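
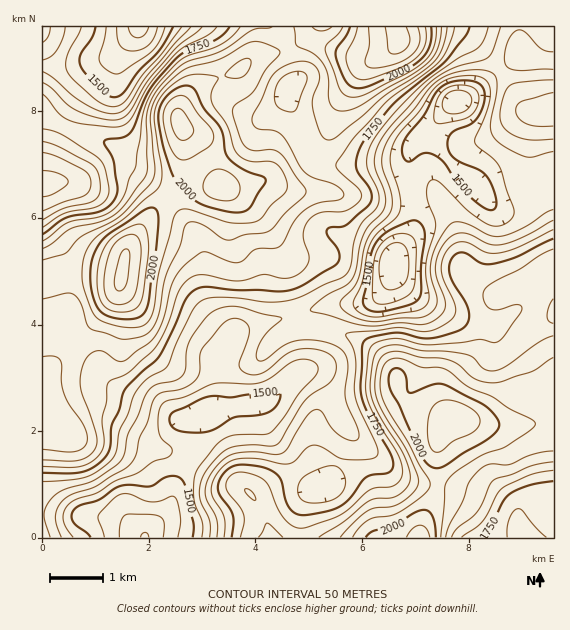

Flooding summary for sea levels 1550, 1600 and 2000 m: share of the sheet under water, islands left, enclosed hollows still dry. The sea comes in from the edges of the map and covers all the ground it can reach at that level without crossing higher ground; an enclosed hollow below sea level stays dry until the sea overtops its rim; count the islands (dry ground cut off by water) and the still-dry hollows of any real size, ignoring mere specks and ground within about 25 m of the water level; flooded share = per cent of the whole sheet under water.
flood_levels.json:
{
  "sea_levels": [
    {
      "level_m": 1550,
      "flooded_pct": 9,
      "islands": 0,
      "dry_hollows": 1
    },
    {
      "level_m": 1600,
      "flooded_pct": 24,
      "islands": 0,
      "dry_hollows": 0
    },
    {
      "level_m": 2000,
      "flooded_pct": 91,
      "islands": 3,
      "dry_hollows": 0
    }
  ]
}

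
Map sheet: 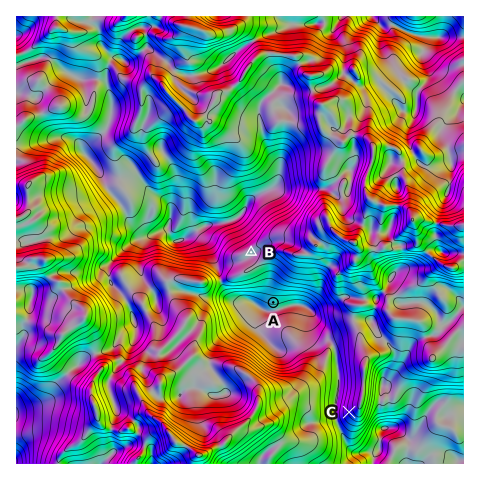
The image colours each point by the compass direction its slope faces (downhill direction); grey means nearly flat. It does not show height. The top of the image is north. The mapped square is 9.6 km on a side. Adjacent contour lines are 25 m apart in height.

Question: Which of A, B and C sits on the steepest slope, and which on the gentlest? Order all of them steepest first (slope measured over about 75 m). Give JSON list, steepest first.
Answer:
["C", "A", "B"]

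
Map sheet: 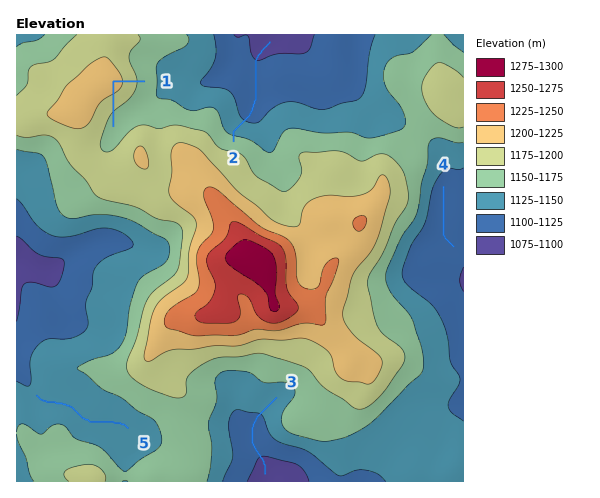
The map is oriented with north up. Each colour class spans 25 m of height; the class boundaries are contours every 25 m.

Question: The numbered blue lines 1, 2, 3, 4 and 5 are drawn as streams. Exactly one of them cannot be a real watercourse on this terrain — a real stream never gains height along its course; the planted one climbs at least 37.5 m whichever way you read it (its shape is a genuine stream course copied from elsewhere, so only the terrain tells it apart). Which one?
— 1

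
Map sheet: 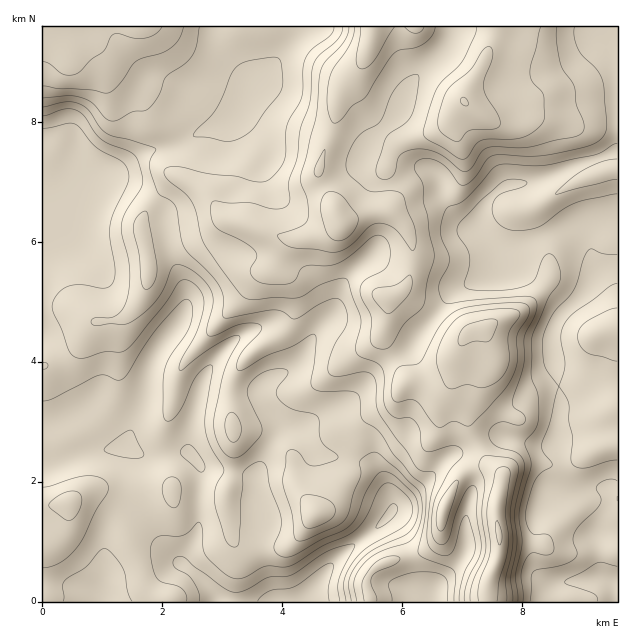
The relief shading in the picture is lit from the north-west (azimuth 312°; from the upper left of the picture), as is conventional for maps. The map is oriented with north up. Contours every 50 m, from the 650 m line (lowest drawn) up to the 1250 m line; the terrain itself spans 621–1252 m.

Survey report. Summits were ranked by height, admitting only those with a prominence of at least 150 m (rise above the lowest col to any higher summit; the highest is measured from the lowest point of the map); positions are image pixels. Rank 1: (464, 102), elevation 1252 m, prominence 631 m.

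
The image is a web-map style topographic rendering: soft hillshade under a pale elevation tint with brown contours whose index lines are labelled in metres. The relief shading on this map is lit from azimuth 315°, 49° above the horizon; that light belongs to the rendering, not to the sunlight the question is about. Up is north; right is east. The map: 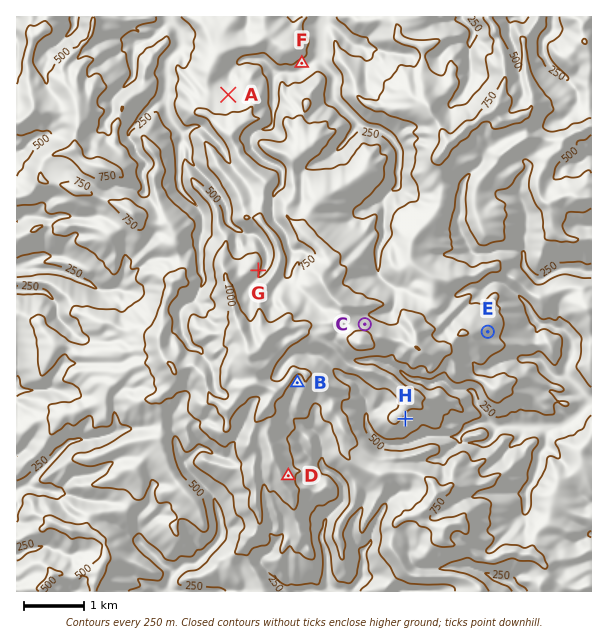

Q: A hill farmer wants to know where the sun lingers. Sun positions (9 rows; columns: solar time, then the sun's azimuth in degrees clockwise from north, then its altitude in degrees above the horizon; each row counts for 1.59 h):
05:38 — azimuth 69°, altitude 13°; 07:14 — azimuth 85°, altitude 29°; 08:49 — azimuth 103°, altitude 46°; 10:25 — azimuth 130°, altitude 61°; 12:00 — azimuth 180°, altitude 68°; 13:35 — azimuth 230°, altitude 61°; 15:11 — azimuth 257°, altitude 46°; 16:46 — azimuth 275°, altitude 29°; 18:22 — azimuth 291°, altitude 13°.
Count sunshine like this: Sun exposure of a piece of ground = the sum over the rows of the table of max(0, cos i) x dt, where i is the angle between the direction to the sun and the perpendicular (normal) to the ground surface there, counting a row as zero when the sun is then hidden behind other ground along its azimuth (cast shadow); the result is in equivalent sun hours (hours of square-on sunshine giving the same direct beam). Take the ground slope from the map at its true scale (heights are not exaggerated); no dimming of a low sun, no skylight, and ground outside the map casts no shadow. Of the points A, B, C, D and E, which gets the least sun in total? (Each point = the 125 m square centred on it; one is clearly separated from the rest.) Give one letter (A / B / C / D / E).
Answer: C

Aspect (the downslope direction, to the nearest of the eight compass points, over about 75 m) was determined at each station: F SE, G E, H SE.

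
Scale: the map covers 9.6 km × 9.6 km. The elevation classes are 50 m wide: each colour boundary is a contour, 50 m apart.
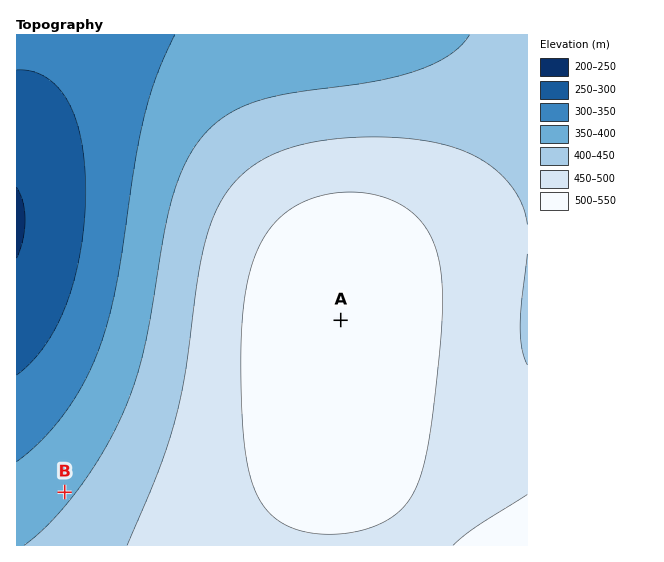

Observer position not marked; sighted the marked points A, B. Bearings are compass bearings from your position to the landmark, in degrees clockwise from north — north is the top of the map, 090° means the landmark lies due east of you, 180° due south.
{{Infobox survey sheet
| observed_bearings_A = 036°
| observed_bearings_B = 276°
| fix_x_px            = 205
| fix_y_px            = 507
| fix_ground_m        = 480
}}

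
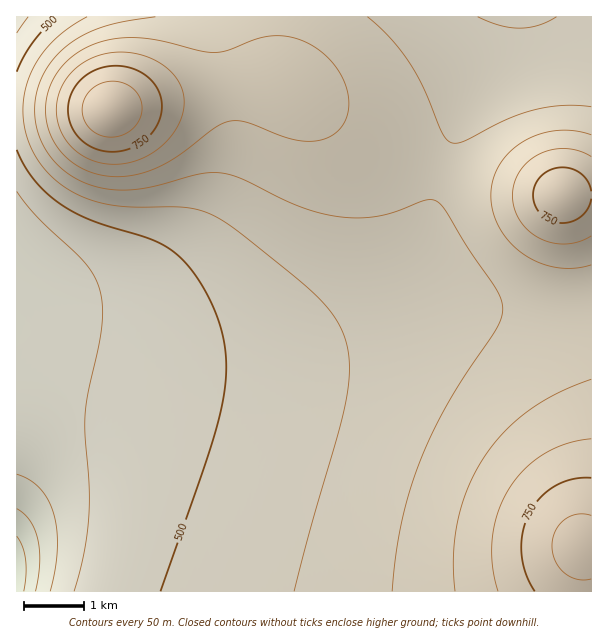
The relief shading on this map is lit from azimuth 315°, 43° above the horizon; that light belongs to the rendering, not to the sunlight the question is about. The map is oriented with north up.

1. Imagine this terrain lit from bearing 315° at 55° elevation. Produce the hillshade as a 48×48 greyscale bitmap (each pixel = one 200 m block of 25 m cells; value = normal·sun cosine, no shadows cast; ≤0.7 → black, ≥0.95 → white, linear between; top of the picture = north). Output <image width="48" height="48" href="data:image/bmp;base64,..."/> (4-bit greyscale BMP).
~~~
<image width="48" height="48" href="data:image/bmp;base64,Qk32BAAAAAAAAHYAAAAoAAAAMAAAADAAAAABAAQAAAAAAIAEAAATCwAAEwsAABAAAAAAAAAAAAAAABEREQAiIiIAMzMzAERERABVVVUAZmZmAHd3dwCIiIgAmZmZAKqqqgC7u7sAzMzMAN3d3QDu7u4A////AMzLqZiIiIiIiIiIiIiIiIiIiIiIiIh3ZszLqZiIiIiIiIiIiIiIiIiIiJmZmYiHZqu7qZiIiIiIiIiIiIiIiIiIiZmZmZmHdpqqqZiIiIiIiIiIiIiIiIiImZmZmZmYd4mqqZiIiIiIiIiIiIiIiIiImZmZqqqZiHiZmZiIiIiIiIiIiIiIiIiJmZmaqqqpmHiJmZiIiIiIiIiIiIiIiIiJmZmaqqqqmWeImYiIiIiIiIiIiIiIiIiJmZmaqqqqmWd4iIiIiIiIiIiIiIiIiIiJmZmaqqqqmWd4iIiIiIiIiIiIiIiIiIiJmZmaqqqqmWd4iIiIiIiIiIiIiIiIiIiImZmZqqqqmXd3iIiIiIiIiIiIiIiIiIiImZmZmqqqmXd3iIiIiIiIiIiIiIiIiIiIiZmZmZmZmXd4iIiIiIiIiIiIiIiIiIiIiZmZmZmZmXeIiIiIiIiIiIiIiIiIiIiIiJmZmZmZmYiIiIiIiIiIiIiIiIiIiIiIiImZmZmZmYiIiIiIiIiIiIiIiIiIiIiIiIiJmZmZmYiIiIiIiIiIiIiIiIiIiIiIiIiIiZmYiIiIiIiIiIiIiIiIiIiIiIiIiIiIiIiIiIiIiIiIiIiIiIiIiIiIiIiIiIiIiIiIiIiIiIiIiIiIiIiIiIiIiIiIiIiIiIiIiIiIiIiIiIiIiIiId3d3d4iIiIiIiIiIiIiIiIiIiIiIiId3d3d3d3d4iIiIiIiIiIiIiIiIiIiIh3d3d3d3d3d3eIiIiId3d4iIiIiIiIiId3d3d3d3d3d3d3iId3d3d4iIiIh3d3d3d3d3d3d3d3d3d3d3d3dmZoiId3d3d3d3d3d3d3d3d3d3d3d3d2ZlVYiHd3d3d3d3d3d3d3d3d3d3d3d3d2VURIh3d3d3d3d3d3d3d3d3d3d3d3d3d2VEM4d3dmZmZmZ3d3d3d3ZmZnd3d3iId2VDM4d3ZlVVVWZmd3d3dmZmZmZ3d3iIiHZUM3d2ZURERFVmZnd3ZmZmZmZnd4iJmYdlM3dmVDMzM0RWZmZmZmZmZmZnd4iZqpmGVIdlQzIRIjRFZmZmZmZmZmZnd4iaq7qYZYdlQyEAASNFVmZmZmZmZmZnd4mau7uph4d2QyEAABI0VmZmZmZmZmZmd4iavMy6mJh2VCEAABI0VmZmZmZmZmZmd4iau8y6mZmIZUIQABI0VmZmZmZmZmZmd3iaq7u7qaqph2QxERI0VmZ3dmZmZmZmd3iJqru6qbu7qYZTIiNEVmd3d3ZmZmZmd3iJmqqqmczMy6h1QzRFZnd3d3dmZmZnd3eImZmZmc3d3cqHVUVWZ3d3d3d3ZmZnd3d4iJmZmd3u7tuodmZmd3d3d3d3d3d3d3d4iIiIiN3u7ty5h3d3eIiId3d3d3d3d3d3iIiIiN3u7ty6mIiIiIiIh3d3d3d3d3d3eIiIiM3e7tzLqZmIiIiIiHd3d3d3d3d3eIiIiMzd3dzLqpmZmZiIiId3d3d3d3d3eIiIiLzN3dzLuqmZmZmIiIh3d3d3d3d3iIiIiA=="/>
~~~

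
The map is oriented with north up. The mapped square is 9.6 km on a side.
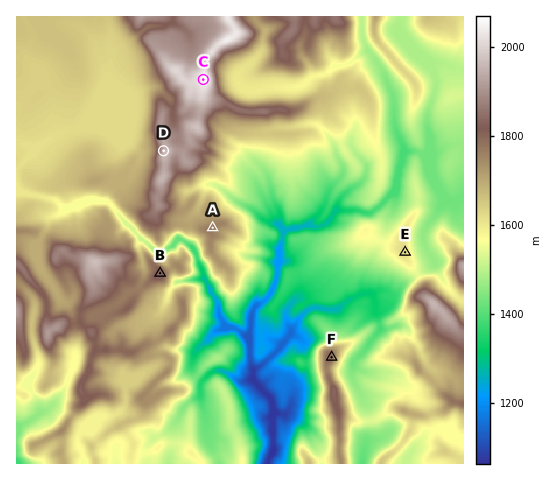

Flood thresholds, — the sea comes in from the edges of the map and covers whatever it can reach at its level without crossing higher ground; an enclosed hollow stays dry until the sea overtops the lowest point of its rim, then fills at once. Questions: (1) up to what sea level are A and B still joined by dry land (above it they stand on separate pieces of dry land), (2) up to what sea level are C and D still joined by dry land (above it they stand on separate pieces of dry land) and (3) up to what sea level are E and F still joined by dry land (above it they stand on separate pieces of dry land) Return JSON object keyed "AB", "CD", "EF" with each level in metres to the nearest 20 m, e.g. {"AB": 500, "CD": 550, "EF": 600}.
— {"AB": 1600, "CD": 1900, "EF": 1540}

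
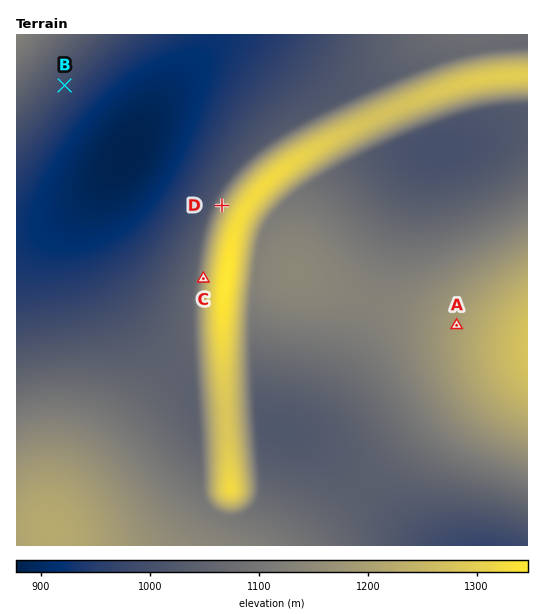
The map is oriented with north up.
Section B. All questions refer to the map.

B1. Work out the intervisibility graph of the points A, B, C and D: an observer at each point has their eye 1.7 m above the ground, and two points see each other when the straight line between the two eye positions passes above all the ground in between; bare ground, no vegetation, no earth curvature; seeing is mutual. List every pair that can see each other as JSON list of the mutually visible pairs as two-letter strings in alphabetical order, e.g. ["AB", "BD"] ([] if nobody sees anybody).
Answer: ["BC", "BD"]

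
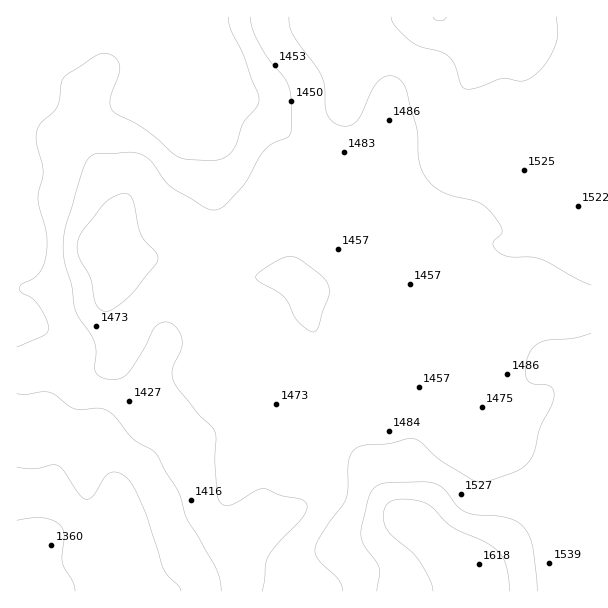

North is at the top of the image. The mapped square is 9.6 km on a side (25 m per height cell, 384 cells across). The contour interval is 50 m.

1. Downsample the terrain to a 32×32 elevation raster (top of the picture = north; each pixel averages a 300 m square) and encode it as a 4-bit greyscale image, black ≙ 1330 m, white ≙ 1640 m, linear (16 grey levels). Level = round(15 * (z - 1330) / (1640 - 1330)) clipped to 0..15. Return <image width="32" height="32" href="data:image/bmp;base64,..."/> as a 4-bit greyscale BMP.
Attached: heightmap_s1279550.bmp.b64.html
<image width="32" height="32" href="data:image/bmp;base64,Qk12AgAAAAAAAHYAAAAoAAAAIAAAACAAAAABAAQAAAAAAAACAAATCwAAEwsAABAAAAAAAAAAAAAAABEREQAiIiIAMzMzAERERABVVVUAZmZmAHd3dwCIiIgAmZmZAKqqqgC7u7sAzMzMAN3d3QDu7u4A////ACIRERERJFZmeJq8ze7tuqoiEREREjRWZ4mavN7u7bqqIhERERI1VWeJq83u7ty6qiEREREjRVVWeave/tzLuqoRERERJFZVVWib3u26qqqqABEREjRWZmZniszLqZqqqhERERI0VnZnd4mqqpiImqohERIjRVZ3Z3iJmZh3eImqIiIiNEVWZ3d4iIiHZ3eJqjIzM0RFZmd3iHd3dmd3iJozNERUVmZnd4h3dmZneIiaREVVVVZmZ3eId2ZmZ3iImURFZmVmZmd3iIdmZmd4iZlERWdmVmZniIiHZmZmd4mZM0V3ZmZmZ4iIh2ZmZnd4iDNGiHZmZmeIiHdmZmZnd3c0V4mHZnd3iZh2ZmZnd3d4NFeZmHeIiJmYdmZmd3d4iDNYmpiHd3iIh2ZmZ3iIiJkzWKqYd3d3d3ZmZmeIiJmZM1eZl3dmZ3dmZmZneImZmTRWiYd2Zmd3ZmZmd4iZmpk0VniHZVVnd2Z2ZniZmaqZM1ZndlREVndnd3eJqqqZmTRVZmVDM0VmZ4h3iqqqmZk0RVVDMjM0VniIeIqqqqmZM0REMyIjNFZ4mIiaqqqpmSM0QzIiIzNWeZiImqqqqpkzNEMyIiI0V4mpiJq7u7qqMzNDMiIjNWeJqZmavLu7qjMzMzIiI0Z4maqqu8zMy7oiIjMiIiNXiJmaq83d3Mu7"/>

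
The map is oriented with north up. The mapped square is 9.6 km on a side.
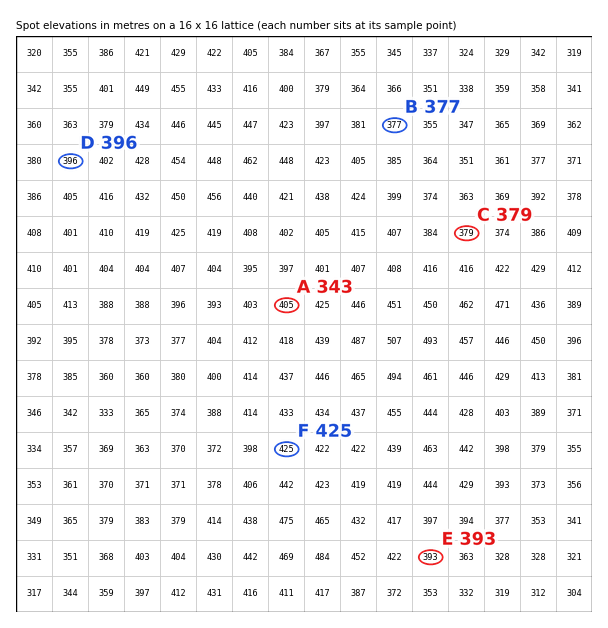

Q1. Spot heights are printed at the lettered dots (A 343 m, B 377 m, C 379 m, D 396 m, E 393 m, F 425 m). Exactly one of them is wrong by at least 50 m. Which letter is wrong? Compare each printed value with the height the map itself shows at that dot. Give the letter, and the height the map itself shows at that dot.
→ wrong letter A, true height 405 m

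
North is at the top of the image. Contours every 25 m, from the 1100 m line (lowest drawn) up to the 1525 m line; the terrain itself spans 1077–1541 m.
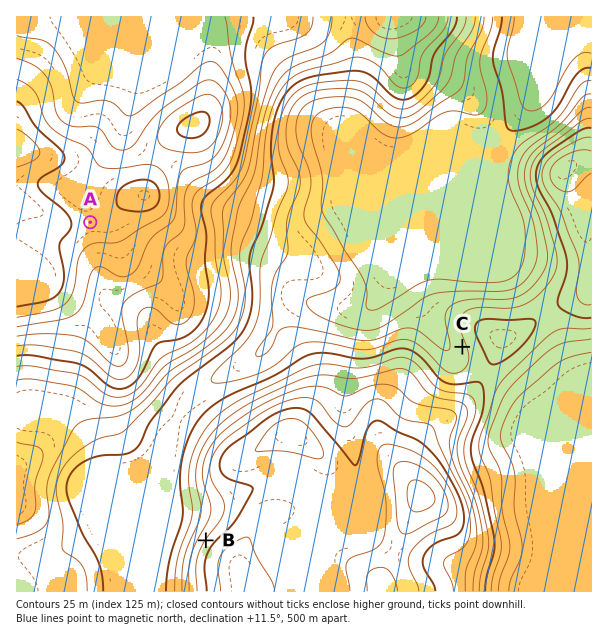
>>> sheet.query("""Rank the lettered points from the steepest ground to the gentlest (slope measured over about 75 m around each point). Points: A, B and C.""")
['B', 'C', 'A']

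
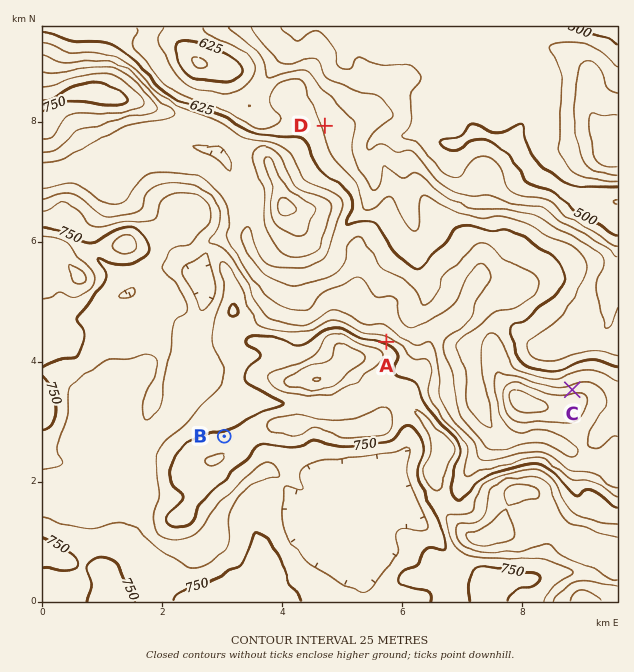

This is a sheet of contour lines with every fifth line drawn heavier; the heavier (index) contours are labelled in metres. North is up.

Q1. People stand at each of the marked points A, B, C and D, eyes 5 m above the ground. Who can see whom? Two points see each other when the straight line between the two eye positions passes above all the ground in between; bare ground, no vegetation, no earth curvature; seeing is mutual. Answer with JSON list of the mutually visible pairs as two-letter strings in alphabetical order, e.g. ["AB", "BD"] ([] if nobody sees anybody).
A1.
["AC", "AD"]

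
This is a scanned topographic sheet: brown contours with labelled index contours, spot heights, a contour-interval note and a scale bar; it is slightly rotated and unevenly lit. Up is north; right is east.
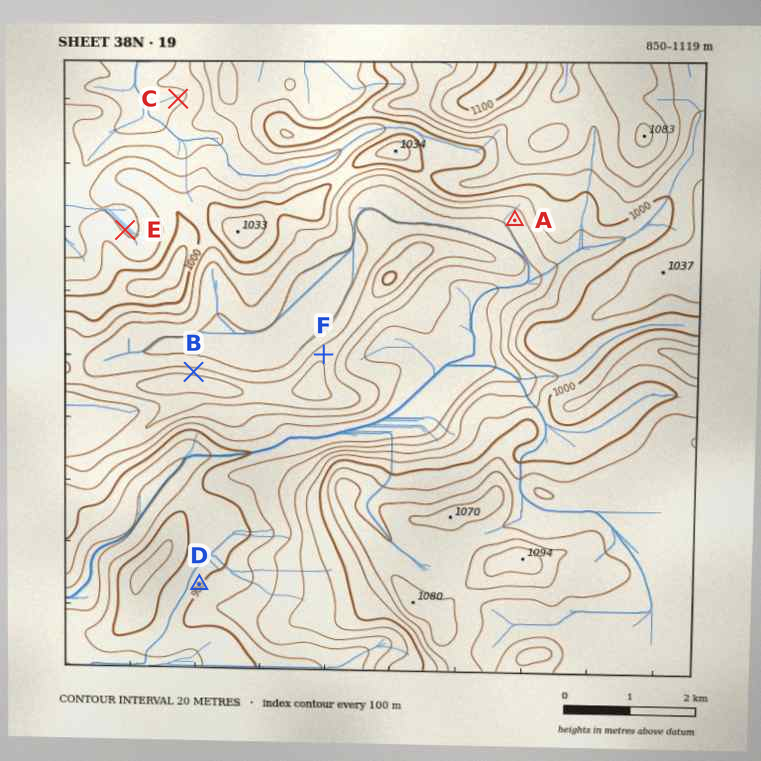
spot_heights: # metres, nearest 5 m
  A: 950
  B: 970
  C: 915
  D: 895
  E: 960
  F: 975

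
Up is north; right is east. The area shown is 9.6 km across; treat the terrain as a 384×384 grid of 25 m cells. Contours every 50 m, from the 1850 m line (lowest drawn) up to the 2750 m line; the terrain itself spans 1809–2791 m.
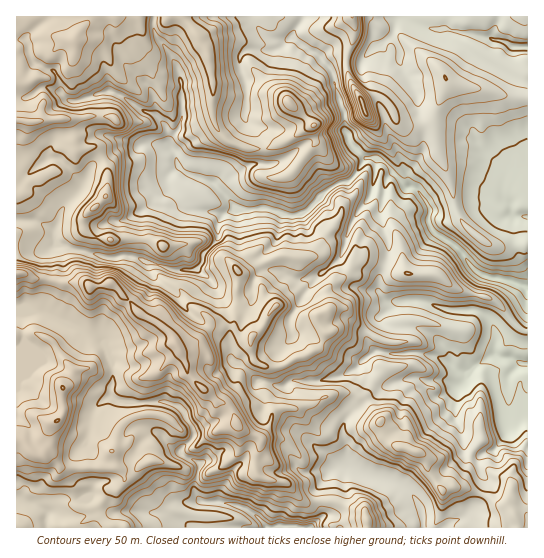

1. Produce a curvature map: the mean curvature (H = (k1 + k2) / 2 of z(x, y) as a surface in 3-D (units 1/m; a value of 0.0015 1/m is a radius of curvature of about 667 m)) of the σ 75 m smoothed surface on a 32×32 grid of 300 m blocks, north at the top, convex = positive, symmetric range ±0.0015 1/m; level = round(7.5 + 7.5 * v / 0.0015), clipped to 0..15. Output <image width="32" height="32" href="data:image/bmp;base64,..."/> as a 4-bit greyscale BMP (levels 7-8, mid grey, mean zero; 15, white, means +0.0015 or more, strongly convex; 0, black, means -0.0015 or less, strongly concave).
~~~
<image width="32" height="32" href="data:image/bmp;base64,Qk12AgAAAAAAAHYAAAAoAAAAIAAAACAAAAABAAQAAAAAAAACAAATCwAAEwsAABAAAAAAAAAAAAAAABEREQAiIiIAMzMzAERERABVVVUAZmZmAHd3dwCIiIgAmZmZAKqqqgC7u7sAzMzMAN3d3QDu7u4A////AKeJibh3eauSIzptx4WGZ5hmaHhzZmMgB4zLn5ZytUi4VndHx2V0WKzeR2dFRP2lmHa6qZuJ9vbbk1NUQ0t4aLecs2mWyRI5XGiVVXrf1WOZl5VoiHRouJ9WSlerxmWNF1r2V6htdZ6lZIdZ+rVUujaGmUdmdQq9V82oRZqHdMpXVcpVZ3Nfx2YmnrpVh3J5aHarp2vnyVRGciE2mFh2WHl1apZXd8exm57JYoaHRnZleMVlV2u8VNVFm2h8y1iliIpVdUisloiMRXu3Zme81WxVZYNvvDqIW8TOt0aYMSPkVWX2/IVnOVm0WXdEEmzvpf7b/9VKljqIRSmZS939MASTWWEiAiDfhoulane51gmqZEIneM/4eZqqrCymtGCPvJhayrvHfSl7eYsraaMZ+GlXZ/RRZUQzNABMxFmSfWZ1qGN/lmd5pHJrBPZZoXxXeYmGLmR2lkeu3HANVxWbV3h3l0uXd1djRW1s9GNYyWd3dmubhHRnWvuEr0E4h8d2d3Y3YlJUmexmiqYFxremV2bN3s38hznURmf+D9mYlWd2S1BJYG4J1kbvlg87daZ4mYYaYGxqGeg52YR/eFWrvJeYTJe2lxnUaGZx4XdX2XVoaJqHaKJrw3VoRNFnbJZpmFibl3hlfad3ZIeLR6ZWczaGd4eaLZd1WJZ4zGZmd5ma"/>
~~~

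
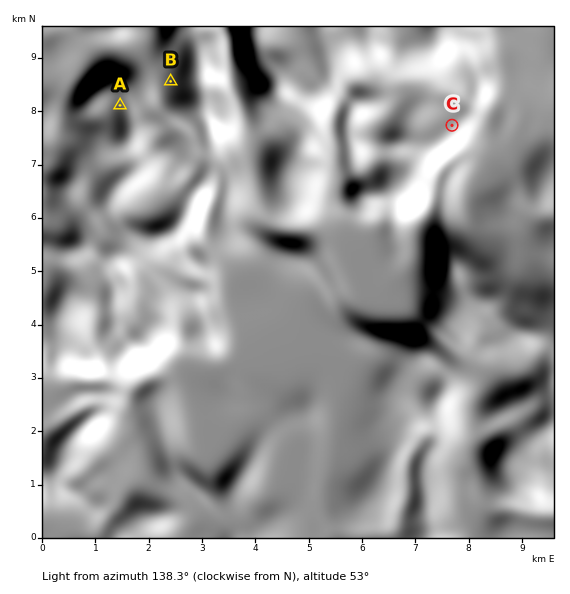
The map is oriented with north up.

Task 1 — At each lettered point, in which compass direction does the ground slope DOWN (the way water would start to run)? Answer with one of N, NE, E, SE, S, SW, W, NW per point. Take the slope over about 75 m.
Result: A W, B W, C E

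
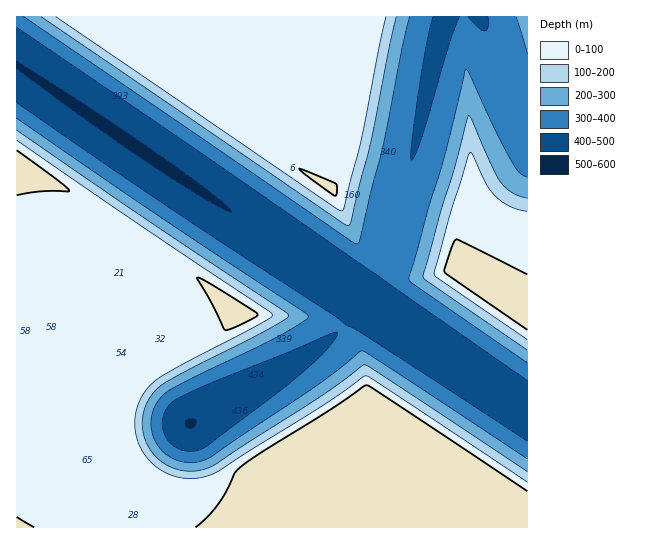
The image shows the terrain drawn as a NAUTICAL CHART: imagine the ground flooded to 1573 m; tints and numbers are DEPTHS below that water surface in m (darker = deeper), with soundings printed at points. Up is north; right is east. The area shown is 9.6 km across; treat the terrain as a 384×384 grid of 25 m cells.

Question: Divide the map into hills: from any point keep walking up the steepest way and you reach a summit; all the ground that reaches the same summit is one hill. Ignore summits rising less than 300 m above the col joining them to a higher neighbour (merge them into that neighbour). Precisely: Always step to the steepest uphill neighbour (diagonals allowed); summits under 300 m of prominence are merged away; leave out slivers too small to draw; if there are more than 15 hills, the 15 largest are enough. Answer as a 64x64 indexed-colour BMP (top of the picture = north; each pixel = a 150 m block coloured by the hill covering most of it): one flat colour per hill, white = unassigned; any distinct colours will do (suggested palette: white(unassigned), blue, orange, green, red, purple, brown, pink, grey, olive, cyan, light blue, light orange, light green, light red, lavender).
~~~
<image width="64" height="64" href="data:image/bmp;base64,Qk12CAAAAAAAAHYAAAAoAAAAQAAAAEAAAAABAAQAAAAAAAAIAAATCwAAEwsAABAAAAAAAAAA////ALR3HwAOf/8ALKAsACgn1gC9Z5QAS1aMAMJ34wB/f38AIr28AM++FwDox64AeLv/AIrfmACWmP8A1bDFABERERERERERERERERERERERERERERERERERERERERERERERERERERERERERERERERERERERERERERERERERERERERERERERERERERERERERERERERERERERERERERERERERERERERERERERERERERERERERERERERERERERERERERERERERERERERERERERERERERERERERERERERERERERERERERERERERERERERERERERERERERERERERERERERERERERERERERERERERERERERERERERERERERERERERERERERERERERERERERERERERERERERERERERERERERERERERERERERERERERERERERERERERERERERERERERERERERERERERERERERERERERERERERERERERERERERERERERERERERERERERERERERERERERERERERERERERERERERERERERERERERERERERERERERERERERERERERERERERERERERERERERERERERERERERERERERERERERERERERERERERERERERERERERERERERERERERERERERERERERERERERERERERERERERERERERERERERERERERERERERERERERERERERERERERERERERERERERERERERERERETEREREREREREREREREREREREREREREREREREREREREzMREREREREREREREREREREREREREREREREREREREREzMxERERERERERERERERERERERERERERERERERERERMzMzERERERERERERERERERERERERERERERERERERERMzMzMRERERERERERERERERERERERERERERERERERETMzMzMxERERERERERERERERERERERERERERERERERETMzMzMzEREREREREREREREREREREREREREREREREREzMzMzMzMREREREREREREREREREREREREREREREREREzMzMzMzMxERERERERERERERERERERERERERERERERMzMzMzMzMzERERERERERERERERERERERERERERERERMzMzMzMzMzMRERERERERERERERERERERERERERERETMzMzMzMzMzMxERERERERERERERERERERERERERERETMzMzMzMzMzMzEREREREREREREREREREREREREREREzMzMzMzMzMzMzMREREREREREREREREREREREREREREiMzMzMzMzMzMzMxERERERERERERERERERERERERERIiIzMzMzMzMzMzMzERERERERERERERERERERERERERIiIiMzMzMzMzMzMzMRERERERERERERERERERERERESIiIiIjMzMzMzMzMzMxERERERERERERERERERERERESIiIiIiMzMzMzMzMzMzEREREREREREREREREREREREiIiIiIiIzMzMzMzMzMzMREREREREREREREREREREREiIiIiIiIiMzMzMzMzMzMxERERERERERERERERERERIiIiIiIiIiIzMzMzMzMzMzERERERERERERERERERERIiIiIiIiIiIjMzMzMzMzMzMRERERERERERERERERESIiIiIiIiIiIiMzMzMzMzMzMxERERERERERERERERESIiIiIiIiIiIiIjMzMzMzMzMzERERERERERERERERESIiIiIiIiIiIiIiMzMzMzMzMzMREREREREREREREREiIiIiIiIiIiIiIiIzMzMzMzMzMxEREREREREREREREiIiIiIiIiIiIiIiIjMzMzMzMzMzERERERERERERERIiIiIiIiIiIiIiIiIiIzMzMzMzMzMRERERERERERERIiIiIiIiIiIiIiIiIiIjMzMzMzMzMxERERERERERESIiIiIiIiIiIiIiIiIiIiMzMzMzMzMzERERERERERESIiIiIiIiIiIiIiIiIiIiIjMzMzMzMzMREREREREREiIiIiIiIiIiIiIiIiIiIiIiMzMzMzMzMxEREREREREiIiIiIiIiIiIiIiIiIiIiIiIzMzMzMzMzERERERERIiIiIiIiIiIiIiIiIiIiIiIiIjMzMzMzMzMRERERERIiIiIiIiIiIiIiIiIiIiIiIiIiIzMzMzMzMxERERESIiIiIiIiIiIiIiIiIiIiIiIiIiIjMzMzMzMzERERESIiIiIiIiIiIiIiIiIiIiIiIiIiIiMzMzMzMzMRERESIiIiIiIiIiIiIiIiIiIiIiIiIiIiIzMzMzMzMxEREiIiIiIiIiIiIiIiIiIiIiIiIiIiIiIjMzMzMzMzEREiIiIiIiIiIiIiIiIiIiIiIiIiIiIiIiIzMzMzMzMRIiIiIiIiIiIiIiIiIiIiIiIiIiIiIiIiIjMzMzMzMxIiIiIiIiIiIiIiIiIiIiIiIiIiIiIiIiIiMzMzMzMzIiIiIiIiIiIiIiIiIiIiIiIiIiIiIiIiIiIzMzMzMzMiIiIiIiIiIiIiIiIiIiIiIiIiIiIiIiIiIjMzMzMzMyIiIiIiIiIiIiIiIiIiIiIiIiIiIiIiIiIiIzMzMzMzIiIiIiIiIiIiIiIiIiIiIiIiIiIiIiIiIiIjMzMzMzMiIiIiIiIiIiIiIiIiIiIiIiIiIiIiIiIiIiMzMzMzMyIiIiIiIiIiIiIiIiIiIiIiIiIiIiIiIiIiIjMzMzMz"/>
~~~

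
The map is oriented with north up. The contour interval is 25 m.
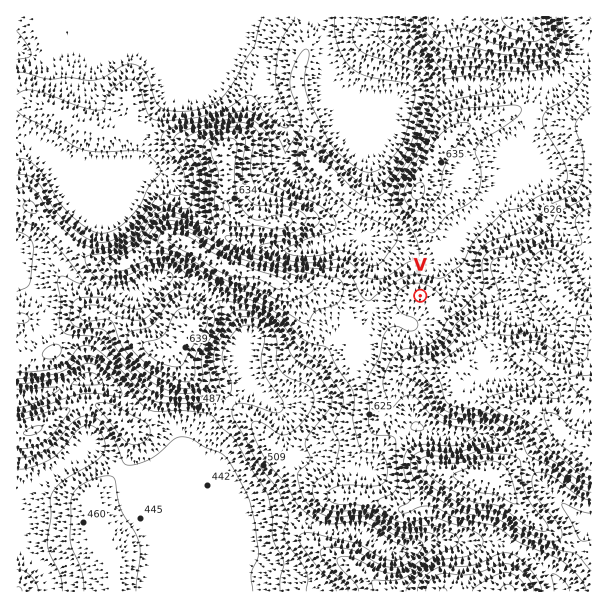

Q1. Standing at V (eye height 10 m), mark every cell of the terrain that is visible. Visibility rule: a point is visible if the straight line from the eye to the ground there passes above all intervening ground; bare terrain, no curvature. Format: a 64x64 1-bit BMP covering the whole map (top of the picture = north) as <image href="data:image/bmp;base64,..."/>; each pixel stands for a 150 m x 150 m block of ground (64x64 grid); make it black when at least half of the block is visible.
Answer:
<image width="64" height="64" href="data:image/bmp;base64,Qk0+AgAAAAAAAD4AAAAoAAAAQAAAAEAAAAABAAEAAAAAAAACAAATCwAAEwsAAAIAAAAAAAAA////AAAAAACAAAAAAAAAAIAAAAAAAAAAAAAAAAAAAAAAAAAAAAAAAAAAAAAAAAAAAAAAAAAAAAAAAAAAAAAAAAAAAAAAAAAAAAAAAAAAAAAAAAAAAAAAAAAAAAAAAAAAAAAAAAAAAAAAAAAAAAAAAAAAAAAAAAAAAAAAAAAAAAAAAAAAAAAAAAAAAAAAAAAAAAAAAAAAAAAAAAAAAAAAAAAAAAAAAAAAAAAAAAAAAAAAAAAAAAAAAAAAAAAAAAAAAAAYAAAAAAAAADgAA4AAAAAAMAAGf4AAAABwAA5/wQAAADgAL3/BgQAAGAB///ADAAAYAP//8AcAABgA///wPgAAAAH/P/j4AAAAA/4f//AAAAAH/h3/4AAAAAf+Af/gAAAAf5wB/OAAAAH8DAP8YAAAB/AMH/gAAAAf/Bx/+AAAAB/////4AAAAMf////wAAAABw////gAAAAGA////gAAAAYB+P/7gAAABgHwP/8AAAAGA+AJ/4wAAAfHwAif/AAAB/GADh/8AAAH8QAHH/wAAAfhgAOf/AAAA+GAAf/8AAAAwcAA//wAAAAD4AAf/AAAAAfgAAfMAAAAB/AAAAAAAAAP8AAAAAAAAA/wAAAAAAAAB/AAAYAAAAAH+AAf8AAAAAf4AP/wAAAAA/gH/8AAAAAD+A//gAAAgAHgH/8EAAMCAcAf/gA=="/>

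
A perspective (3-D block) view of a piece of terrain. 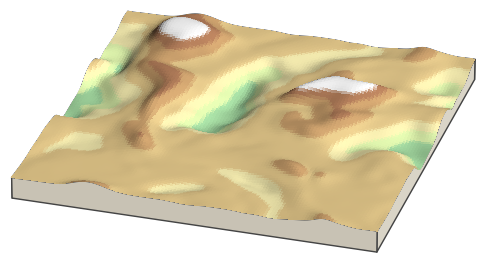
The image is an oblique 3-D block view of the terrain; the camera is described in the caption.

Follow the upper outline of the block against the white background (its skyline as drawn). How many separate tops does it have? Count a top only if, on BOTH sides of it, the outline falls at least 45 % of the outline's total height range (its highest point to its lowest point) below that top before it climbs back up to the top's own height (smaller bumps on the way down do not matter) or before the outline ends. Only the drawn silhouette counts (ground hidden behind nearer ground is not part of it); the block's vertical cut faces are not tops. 0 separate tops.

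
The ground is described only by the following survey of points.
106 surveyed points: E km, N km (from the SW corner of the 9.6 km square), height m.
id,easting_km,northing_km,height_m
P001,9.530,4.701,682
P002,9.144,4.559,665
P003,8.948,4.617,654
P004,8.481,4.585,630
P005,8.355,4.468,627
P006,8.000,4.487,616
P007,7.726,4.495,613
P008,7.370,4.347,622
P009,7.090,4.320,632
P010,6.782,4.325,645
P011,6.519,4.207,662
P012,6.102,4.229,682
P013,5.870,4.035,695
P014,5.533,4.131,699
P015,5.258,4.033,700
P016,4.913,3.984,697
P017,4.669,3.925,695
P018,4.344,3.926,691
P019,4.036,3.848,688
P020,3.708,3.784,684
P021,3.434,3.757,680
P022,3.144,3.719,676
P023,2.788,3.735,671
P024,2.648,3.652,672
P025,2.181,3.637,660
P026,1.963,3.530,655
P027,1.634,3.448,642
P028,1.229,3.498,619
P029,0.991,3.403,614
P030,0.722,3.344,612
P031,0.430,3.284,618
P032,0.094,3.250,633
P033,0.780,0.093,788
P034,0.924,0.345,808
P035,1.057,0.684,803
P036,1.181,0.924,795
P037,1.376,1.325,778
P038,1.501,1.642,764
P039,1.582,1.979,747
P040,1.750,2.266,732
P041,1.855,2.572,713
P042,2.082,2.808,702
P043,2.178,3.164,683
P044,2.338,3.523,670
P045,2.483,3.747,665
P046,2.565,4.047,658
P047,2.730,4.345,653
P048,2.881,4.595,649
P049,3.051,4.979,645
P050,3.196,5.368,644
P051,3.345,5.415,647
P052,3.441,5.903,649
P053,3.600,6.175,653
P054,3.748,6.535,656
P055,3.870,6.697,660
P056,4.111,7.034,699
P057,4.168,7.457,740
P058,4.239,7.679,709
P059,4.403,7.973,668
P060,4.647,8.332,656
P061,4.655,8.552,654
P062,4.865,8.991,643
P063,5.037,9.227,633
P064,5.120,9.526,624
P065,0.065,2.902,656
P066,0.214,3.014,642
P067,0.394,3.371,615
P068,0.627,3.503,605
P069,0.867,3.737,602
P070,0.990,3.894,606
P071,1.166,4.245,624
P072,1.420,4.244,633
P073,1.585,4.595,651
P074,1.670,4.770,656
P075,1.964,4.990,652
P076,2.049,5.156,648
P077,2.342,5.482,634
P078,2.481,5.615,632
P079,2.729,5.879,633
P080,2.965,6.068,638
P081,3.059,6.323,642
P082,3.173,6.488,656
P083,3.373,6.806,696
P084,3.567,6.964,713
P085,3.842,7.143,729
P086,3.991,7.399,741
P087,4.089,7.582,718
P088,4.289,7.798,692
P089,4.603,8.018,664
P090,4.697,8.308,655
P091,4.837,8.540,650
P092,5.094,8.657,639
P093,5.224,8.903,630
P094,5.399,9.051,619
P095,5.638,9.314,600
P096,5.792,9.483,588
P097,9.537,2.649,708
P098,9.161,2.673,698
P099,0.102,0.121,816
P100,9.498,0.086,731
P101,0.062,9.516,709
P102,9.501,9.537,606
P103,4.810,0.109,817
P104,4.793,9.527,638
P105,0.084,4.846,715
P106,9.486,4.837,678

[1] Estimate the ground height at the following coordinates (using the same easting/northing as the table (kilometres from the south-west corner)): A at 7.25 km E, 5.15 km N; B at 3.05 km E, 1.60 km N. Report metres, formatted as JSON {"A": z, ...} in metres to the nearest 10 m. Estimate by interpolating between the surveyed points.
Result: {"A": 600, "B": 770}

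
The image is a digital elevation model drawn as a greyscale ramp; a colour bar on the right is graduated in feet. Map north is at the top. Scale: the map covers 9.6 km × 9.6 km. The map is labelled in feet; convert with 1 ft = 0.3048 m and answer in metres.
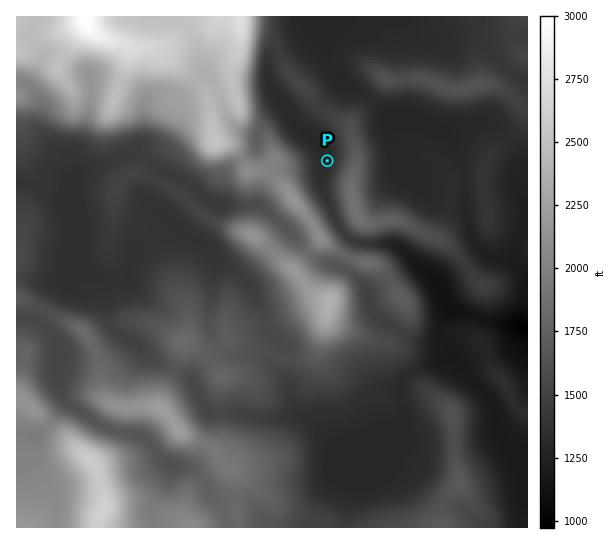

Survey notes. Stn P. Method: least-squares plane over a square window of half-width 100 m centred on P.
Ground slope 5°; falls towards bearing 289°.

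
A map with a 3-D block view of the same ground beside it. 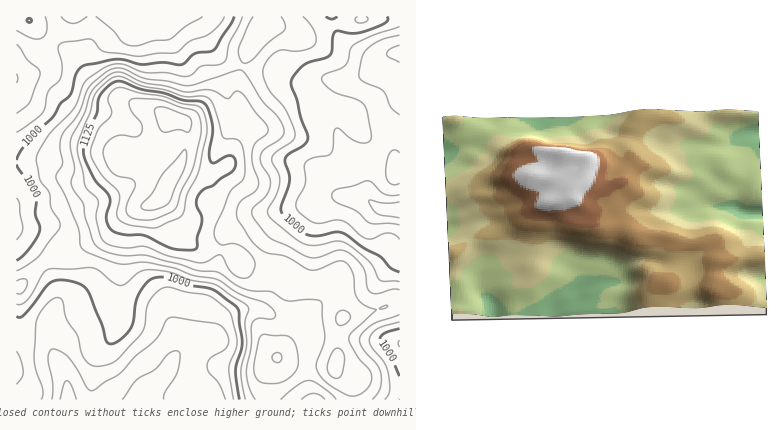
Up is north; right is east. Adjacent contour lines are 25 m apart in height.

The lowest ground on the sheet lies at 900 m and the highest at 1210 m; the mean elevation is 1030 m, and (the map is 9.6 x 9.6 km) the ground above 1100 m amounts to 14.9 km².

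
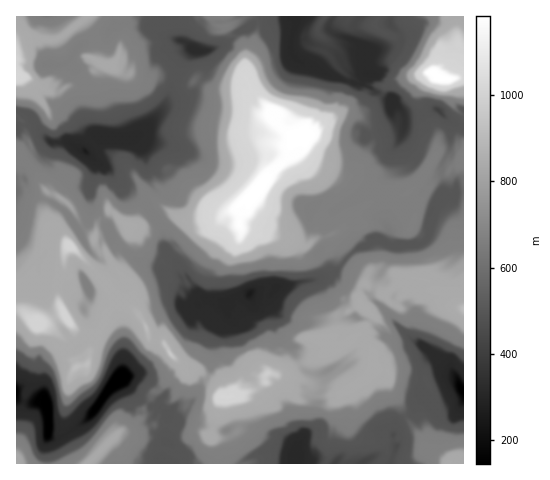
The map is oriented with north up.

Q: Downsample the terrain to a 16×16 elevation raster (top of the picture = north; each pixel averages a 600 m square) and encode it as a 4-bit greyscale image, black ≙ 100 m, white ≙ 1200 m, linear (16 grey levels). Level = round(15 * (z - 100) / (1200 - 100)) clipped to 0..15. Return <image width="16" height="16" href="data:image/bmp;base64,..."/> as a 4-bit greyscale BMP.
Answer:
<image width="16" height="16" href="data:image/bmp;base64,Qk32AAAAAAAAAHYAAAAoAAAAEAAAABAAAAABAAQAAAAAAIAAAAATCwAAEwsAABAAAAAAAAAAAAAAABEREQAiIiIAMzMzAERERABVVVUAZmZmAHd3dwCIiIgAmZmZAKqqqgC7u7sAzMzMAN3d3QDu7u4A////AHWJdXh0RVV5Qzd1iZdndWUlYleMupqYU1ijSZmqqalTqqiZZWiap1e7qqYzNYmpmqqalVVEV5qqm6mGiqmHd3iKiZi924h3Z4h3eK3rmIh2d1Vmet7JhndkMzV73ullZ2hmRXreymRWqYiGashlRayoiXVHlDQ1rJmYZVdkREV7"/>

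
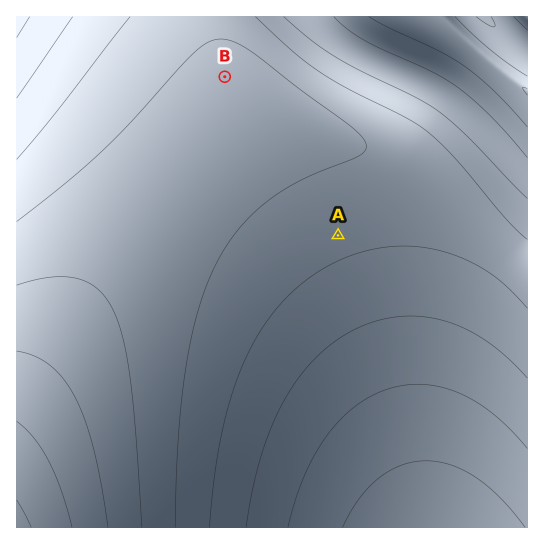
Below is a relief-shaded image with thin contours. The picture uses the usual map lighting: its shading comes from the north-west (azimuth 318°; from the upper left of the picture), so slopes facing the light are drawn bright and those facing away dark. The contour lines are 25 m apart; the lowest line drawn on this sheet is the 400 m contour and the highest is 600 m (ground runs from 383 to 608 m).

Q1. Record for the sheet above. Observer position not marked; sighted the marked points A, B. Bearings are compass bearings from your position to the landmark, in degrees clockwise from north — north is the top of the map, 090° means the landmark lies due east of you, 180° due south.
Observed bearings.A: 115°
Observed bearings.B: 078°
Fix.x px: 69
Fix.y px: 110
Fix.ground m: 480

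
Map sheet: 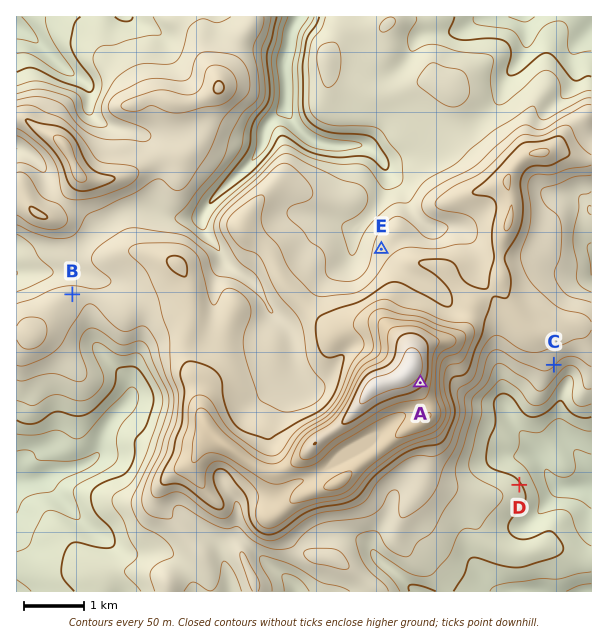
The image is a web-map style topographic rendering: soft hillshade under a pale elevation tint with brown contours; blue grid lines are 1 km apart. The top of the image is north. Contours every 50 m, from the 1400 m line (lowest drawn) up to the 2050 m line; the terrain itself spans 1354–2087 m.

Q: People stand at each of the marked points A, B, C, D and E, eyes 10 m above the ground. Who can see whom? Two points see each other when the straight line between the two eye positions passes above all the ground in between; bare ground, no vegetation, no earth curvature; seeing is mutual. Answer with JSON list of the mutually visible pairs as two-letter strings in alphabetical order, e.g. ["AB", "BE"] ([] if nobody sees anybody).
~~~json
["AC", "AD", "CD"]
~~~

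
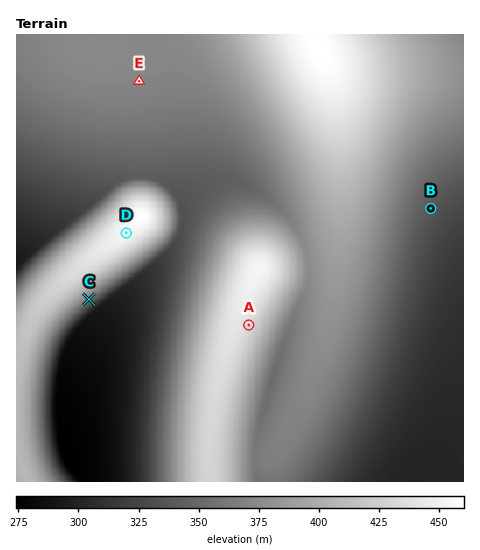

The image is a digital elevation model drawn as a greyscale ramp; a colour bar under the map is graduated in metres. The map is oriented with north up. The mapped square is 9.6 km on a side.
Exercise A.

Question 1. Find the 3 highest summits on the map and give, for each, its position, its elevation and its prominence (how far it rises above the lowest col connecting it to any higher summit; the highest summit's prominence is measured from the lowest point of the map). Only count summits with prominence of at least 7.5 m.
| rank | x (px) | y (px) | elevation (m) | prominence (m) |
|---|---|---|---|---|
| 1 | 319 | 49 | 460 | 186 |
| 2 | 140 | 217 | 460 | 118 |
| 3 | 259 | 269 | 454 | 78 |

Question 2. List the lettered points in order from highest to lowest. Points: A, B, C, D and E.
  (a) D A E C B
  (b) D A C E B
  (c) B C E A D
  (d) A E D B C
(a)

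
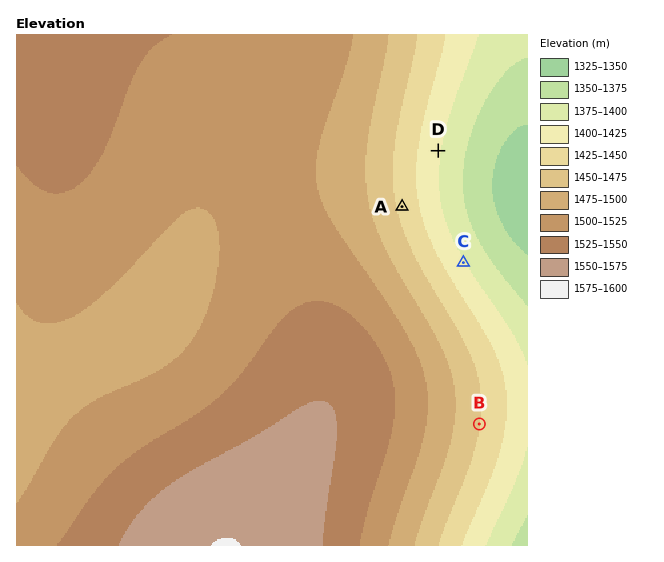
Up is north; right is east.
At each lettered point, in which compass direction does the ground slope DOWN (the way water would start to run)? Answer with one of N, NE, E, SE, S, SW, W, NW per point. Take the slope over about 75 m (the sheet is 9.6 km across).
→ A E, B E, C NE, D E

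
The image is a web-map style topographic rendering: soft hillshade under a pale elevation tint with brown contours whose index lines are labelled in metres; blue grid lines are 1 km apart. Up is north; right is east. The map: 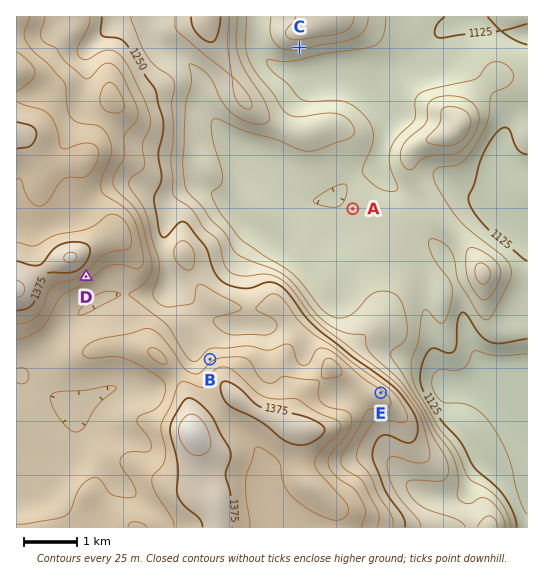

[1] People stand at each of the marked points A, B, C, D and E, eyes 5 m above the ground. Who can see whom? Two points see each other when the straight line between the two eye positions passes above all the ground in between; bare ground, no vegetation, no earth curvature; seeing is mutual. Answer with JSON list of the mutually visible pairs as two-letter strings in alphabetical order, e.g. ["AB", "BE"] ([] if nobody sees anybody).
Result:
["AE", "BC", "BD", "CE"]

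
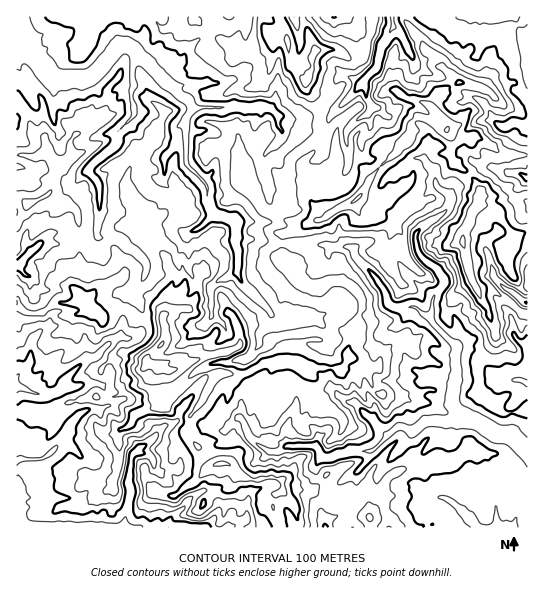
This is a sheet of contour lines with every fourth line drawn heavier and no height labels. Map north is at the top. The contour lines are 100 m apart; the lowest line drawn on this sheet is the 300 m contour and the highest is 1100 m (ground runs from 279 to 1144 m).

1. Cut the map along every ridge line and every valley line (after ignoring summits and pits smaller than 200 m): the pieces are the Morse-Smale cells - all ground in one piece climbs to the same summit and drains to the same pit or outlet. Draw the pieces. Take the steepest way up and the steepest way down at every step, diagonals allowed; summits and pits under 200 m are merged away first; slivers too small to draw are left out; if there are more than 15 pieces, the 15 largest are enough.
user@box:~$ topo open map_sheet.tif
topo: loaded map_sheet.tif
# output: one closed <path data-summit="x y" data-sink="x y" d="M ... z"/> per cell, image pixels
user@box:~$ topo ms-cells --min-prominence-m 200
<path data-summit="147 365" data-sink="17 17" d="M219 16l-203 1 0 206 14-20 17-8 29 15 3 8 1 37 0 20-4 15 23 26 15-7 11 0 10 11 27 0 3 9 0 9-2 5-15 14-1 6 19 6 11 20 8-2 17-12 9 0 4 4 6-6 18 2 10-3 18-11 26 0 12 7 30 0 4 3 8-10 1-12 8-12 1-16 6-14-4-14-16-12-10 0-14 8-8 0-9-4-21-26 0-16-45-6 1-14 22-2 10-16-1-22-5-17 2-12 15-15 3-6-4-7-2-11-11-8-73 1-2-5-25-20-15-17 3-5 9-4 18 3 14-19 14-6 7-8z"/><path data-summit="147 365" data-sink="527 451" d="M283 243l-2 0 0 16 21 26 9 4 8 0 14-8 10 0 16 12 4 14-6 14-1 16-8 12-1 12-8 10-4-3-30 0-12-7-26 0-22 12-24 0-9 9-9 19-14 17-1 13 4 10 7 6 2 14 9 7 7-4 10 0 14 12 12 4 14-3 15 3 1 11 13 16 2 21 229 0 1-145-7-3-64 0-2-17 0-18 2-4-1-20-7-8-18 0 2-18-24-19-7 1-19 12-12-18-14-12-4-11z"/><path data-summit="147 365" data-sink="17 527" d="M86 301l-28 2-19 10-10 0-8-5-5 1 0 218 247 1 1-5 11-8-2-14 5-8 5-2 0-10-9-4-15 3-12-1-6-3-14-12-10 0-7 4-3-1-6-6-2-14-7-6-4-10 3-16 12-14 12-23-4-3-9 0-17 12-8 2-11-20-19-6 1-6 15-14 2-5 0-9-3-9-27 0-10-11-11 0-15 7z"/><path data-summit="358 198" data-sink="527 41" d="M514 16l-57 0-6 5-18 32-11 8-8 0-5-10-11 9-19-5-3 14-44 45-5 13-7 4-4 18-15 16 10 18 0 18 5 8 2 11 35-17 10-10 10-19 34-32 5-12 0-7 7-7 36 19 23 2 20 15 11 3 19-1 0-29-15-2-6 4-5 0-9-8-9-14 3-6 14-11 10-1 6 4 8 0 3-4 0-52-9-6z"/><path data-summit="358 198" data-sink="527 451" d="M419 116l-7 7 0 7-5 12-34 32-10 19-10 10-19 8-13 9-6 0-17 9-15 4-2 9 4 2 30 0 38 4 4 11 14 12 12 18 19-12 7-1 25 20 9-10 1-5-5-10-19-16-4-10 1-14 19-14-12-20 11-10 15 8 18-21-16-13 0-22-4-8z"/><path data-summit="315 51" data-sink="17 17" d="M302 16l-81 0-5 11-7 8-14 6-14 19-18-3-9 4-3 5 15 17 21 16 6 9 73-1 32 21 8 3 13 0 2-21-16-24 7-17 0-12 4-7z"/><path data-summit="462 242" data-sink="527 451" d="M469 175l-16 14-3 6-15-8-11 10 12 20-19 14-1 14 4 10 19 16 5 10-1 5-10 11-1 14 17 2 7 8 1 20-2 4 0 18 2 17 64 0 6 3 1-37-13-9-4-19 0-3 6-6-6-6-20-12-13 0-10-22-5-34 17-40-1-8z"/><path data-summit="147 365" data-sink="18 265" d="M49 195l-19 8-14 22 0 73 4 9 9 6 14-1 15-9 27-2-9-11 4-15-3-62-4-6-16-6z"/><path data-summit="358 198" data-sink="17 17" d="M279 116l-2 1 2 9 4 7-3 6-15 15-2 12 5 17 1 22-10 16-18 0-5 2 0 14 5 2 40 4 2-10 15-4 19-10-1-10-5-8 0-18-10-18 15-16 4-18-22-3z"/><path data-summit="462 242" data-sink="527 302" d="M481 204l-3 0-6 7-9 24 2 23 7 23 6 10 13 0 27 17 4-5 6-1 0-69-13 3-10-11-8-16z"/><path data-summit="315 51" data-sink="527 41" d="M371 40l-3 1-3 13-4 5-11 0-16-10-13 0-8 5-1 15-7 17 15 20 1 25 6-4 5-13 44-45 7-24z"/><path data-summit="147 365" data-sink="527 41" d="M455 16l-81 0-5 23 14 6-3 5 2 6 16 4 11-9 5 10 8 0 11-8 14-26z"/><path data-summit="358 198" data-sink="527 178" d="M450 131l-2 2 4 6 0 22 17 14 14-8 8 0 37 10-1-22-25-2-24-16-19-1z"/><path data-summit="315 51" data-sink="334 17" d="M345 16l-42 0 0 5 14 30 17-2 16 10 11 0 4-5 3-15z"/><path data-summit="462 242" data-sink="527 41" d="M511 87l-10 1-14 11-3 6 9 14 9 8 5 0 6-4 13 2 2-2 0-34-11 2z"/>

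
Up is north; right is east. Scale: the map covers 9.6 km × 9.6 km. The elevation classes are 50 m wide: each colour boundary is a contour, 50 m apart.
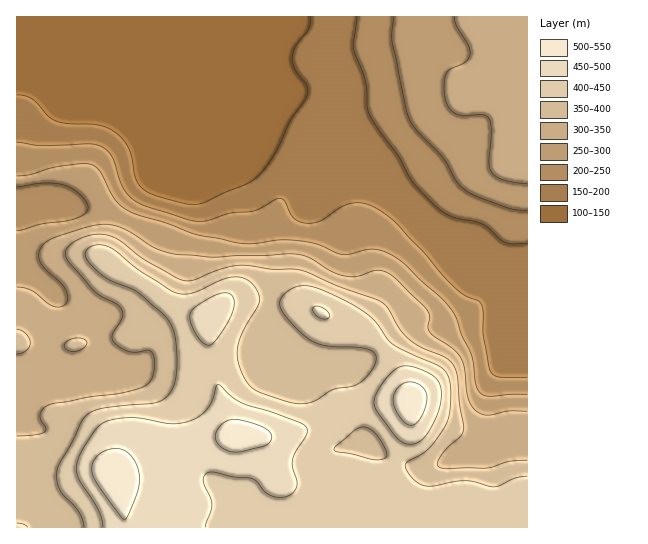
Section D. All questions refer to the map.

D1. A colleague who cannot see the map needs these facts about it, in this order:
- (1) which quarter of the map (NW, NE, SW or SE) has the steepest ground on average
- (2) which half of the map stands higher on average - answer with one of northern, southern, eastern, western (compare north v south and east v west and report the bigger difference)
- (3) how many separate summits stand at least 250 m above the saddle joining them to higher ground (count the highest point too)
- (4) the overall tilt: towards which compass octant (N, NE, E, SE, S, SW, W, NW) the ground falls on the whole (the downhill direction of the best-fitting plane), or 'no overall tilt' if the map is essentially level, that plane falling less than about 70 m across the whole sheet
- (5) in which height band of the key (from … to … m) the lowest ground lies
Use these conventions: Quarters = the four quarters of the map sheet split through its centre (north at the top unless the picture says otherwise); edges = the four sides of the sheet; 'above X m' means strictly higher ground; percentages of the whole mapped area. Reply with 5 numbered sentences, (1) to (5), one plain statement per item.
(1) The south-east quarter is the steepest part of the map.
(2) The southern half stands higher on average than the northern half.
(3) Counting only tops that stand 250 m proud, the map has 1 summit.
(4) On the whole the ground falls towards the north.
(5) Between 100 and 150 m: that is the band holding the lowest ground.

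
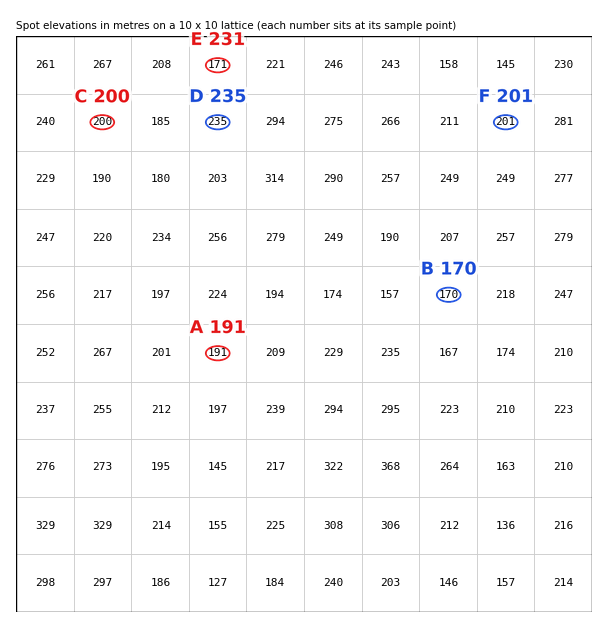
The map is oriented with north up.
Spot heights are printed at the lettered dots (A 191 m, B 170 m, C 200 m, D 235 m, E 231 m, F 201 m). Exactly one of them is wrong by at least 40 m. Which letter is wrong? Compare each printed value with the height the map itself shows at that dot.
E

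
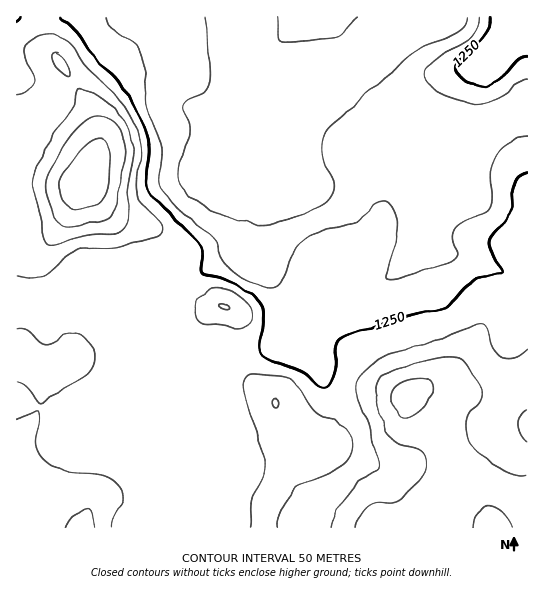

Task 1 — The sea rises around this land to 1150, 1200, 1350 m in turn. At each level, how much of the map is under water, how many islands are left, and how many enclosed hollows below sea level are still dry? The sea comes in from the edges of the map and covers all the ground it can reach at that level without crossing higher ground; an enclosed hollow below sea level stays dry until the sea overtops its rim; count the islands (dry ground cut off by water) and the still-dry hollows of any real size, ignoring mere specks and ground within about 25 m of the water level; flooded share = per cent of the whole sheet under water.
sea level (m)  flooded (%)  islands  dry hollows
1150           13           0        0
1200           29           0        0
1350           89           1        0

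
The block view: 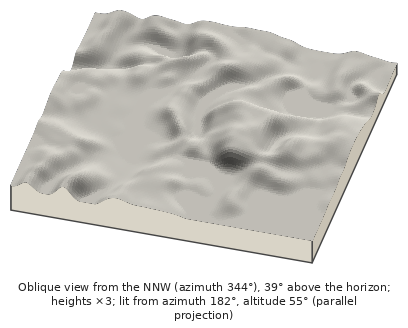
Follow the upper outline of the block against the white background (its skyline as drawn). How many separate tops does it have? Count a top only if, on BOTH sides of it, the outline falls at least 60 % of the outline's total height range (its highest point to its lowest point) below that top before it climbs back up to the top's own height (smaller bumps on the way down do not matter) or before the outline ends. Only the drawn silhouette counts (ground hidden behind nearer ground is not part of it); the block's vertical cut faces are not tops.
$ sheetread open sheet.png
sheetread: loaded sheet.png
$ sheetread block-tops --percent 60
0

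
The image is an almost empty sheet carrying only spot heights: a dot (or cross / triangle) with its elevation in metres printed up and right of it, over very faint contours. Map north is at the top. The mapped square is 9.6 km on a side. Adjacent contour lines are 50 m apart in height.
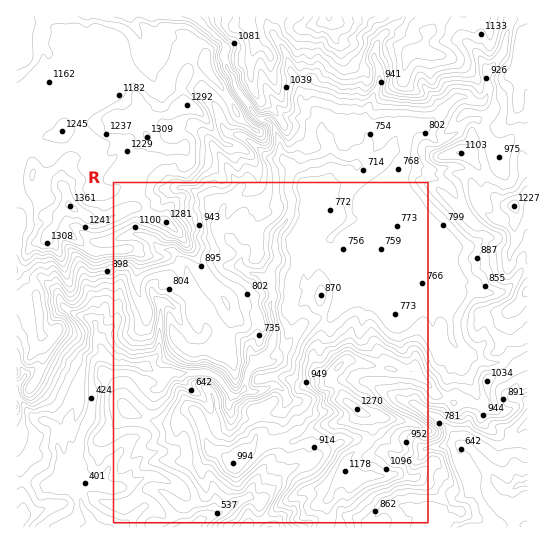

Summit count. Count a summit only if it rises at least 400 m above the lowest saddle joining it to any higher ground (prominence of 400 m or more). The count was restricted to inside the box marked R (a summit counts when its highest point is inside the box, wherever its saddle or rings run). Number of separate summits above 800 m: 0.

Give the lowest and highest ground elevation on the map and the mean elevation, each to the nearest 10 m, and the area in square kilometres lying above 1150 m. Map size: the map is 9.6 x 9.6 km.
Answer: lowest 390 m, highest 1460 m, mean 900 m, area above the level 18.3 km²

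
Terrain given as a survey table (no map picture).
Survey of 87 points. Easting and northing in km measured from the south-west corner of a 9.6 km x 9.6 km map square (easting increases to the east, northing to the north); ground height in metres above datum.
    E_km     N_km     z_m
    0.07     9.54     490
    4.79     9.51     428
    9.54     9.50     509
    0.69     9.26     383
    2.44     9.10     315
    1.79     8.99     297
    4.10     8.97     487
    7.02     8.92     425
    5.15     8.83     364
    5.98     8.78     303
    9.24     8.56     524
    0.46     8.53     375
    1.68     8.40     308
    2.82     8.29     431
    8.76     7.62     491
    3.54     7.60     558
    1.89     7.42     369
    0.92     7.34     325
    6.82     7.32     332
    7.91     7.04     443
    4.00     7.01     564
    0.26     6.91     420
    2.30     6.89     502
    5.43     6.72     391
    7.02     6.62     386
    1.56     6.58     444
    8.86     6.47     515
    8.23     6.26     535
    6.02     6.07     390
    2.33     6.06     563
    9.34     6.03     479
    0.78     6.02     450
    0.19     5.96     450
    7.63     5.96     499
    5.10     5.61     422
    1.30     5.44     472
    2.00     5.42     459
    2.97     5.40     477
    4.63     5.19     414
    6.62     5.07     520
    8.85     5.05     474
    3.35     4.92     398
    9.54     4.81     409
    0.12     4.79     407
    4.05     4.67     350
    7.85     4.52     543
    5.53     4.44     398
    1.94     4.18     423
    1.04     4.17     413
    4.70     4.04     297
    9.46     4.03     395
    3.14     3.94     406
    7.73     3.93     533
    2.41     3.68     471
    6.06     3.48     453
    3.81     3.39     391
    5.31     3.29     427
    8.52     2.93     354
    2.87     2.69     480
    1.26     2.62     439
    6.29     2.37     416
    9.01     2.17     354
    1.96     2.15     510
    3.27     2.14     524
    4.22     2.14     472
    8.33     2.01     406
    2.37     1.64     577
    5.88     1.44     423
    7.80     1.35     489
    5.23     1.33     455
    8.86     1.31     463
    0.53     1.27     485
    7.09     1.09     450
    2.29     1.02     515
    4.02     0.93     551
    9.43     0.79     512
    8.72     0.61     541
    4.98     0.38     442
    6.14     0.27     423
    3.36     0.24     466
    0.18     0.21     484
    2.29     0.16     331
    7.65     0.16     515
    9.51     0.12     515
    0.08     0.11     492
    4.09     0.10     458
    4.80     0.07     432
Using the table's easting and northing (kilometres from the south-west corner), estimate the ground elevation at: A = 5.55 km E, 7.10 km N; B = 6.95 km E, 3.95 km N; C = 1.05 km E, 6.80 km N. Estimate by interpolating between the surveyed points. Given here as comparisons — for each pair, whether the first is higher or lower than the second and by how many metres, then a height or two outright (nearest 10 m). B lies higher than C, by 130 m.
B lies higher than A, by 120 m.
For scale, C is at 380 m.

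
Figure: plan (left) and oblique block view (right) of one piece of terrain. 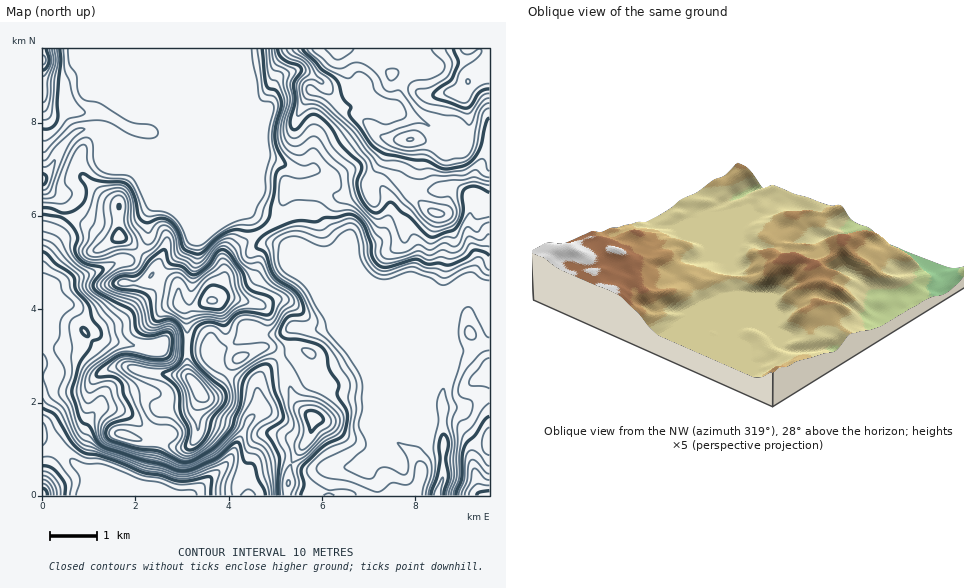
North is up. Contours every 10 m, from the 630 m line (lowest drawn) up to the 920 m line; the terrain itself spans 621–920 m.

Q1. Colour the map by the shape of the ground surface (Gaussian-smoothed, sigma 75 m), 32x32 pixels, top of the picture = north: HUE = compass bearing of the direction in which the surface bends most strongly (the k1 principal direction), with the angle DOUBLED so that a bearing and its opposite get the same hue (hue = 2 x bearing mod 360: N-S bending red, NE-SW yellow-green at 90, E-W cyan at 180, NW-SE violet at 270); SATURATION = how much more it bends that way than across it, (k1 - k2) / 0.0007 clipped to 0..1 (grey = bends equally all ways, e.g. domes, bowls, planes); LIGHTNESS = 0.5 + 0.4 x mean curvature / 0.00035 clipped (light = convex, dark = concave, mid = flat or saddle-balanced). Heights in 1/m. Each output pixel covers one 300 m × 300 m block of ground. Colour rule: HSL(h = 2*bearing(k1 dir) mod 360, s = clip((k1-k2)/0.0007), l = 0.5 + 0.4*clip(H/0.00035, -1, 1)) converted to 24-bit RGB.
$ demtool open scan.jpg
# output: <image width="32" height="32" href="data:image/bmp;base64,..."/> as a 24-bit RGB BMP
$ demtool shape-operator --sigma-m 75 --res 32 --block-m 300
<image width="32" height="32" href="data:image/bmp;base64,Qk02DAAAAAAAADYAAAAoAAAAIAAAACAAAAABABgAAAAAAAAMAAATCwAAEwsAAAAAAAAAAAAA9djWlD3CV0+HYm+AenuAgnZzg2dYfmw9ZUgqgmgPRFwSImRHaX+f0LqhgmKUOzNjJleK//nMO26dXn+ucYK9jaHAiorBeFW9eHGrf5i62H+S4X88ABYzhqDS59nAib3b4oNWnFSNokuZe1FZdlpLcjoobSkSjFoXSCsczngQf88BAEMKAEgbxIdpr2BzSDmKLZSm//7MjGk4QnJQZ3dOhohOfGVOdVpneqV5alKBu0tP7dC+AA0zK2Mv5viKLsR1t4JNjT5Ldhopg0cjQRcHTioOkIIvhbBfSEC6wanh9eDWOqJ2AHgpADMi0INUOUdWSZJP9K9I/2ocG1wmT3BFc4ZUY3xbYYluipBebkVdYsNp2bONDQBgPlyq2vm3gi1HrVpOiyVqwThxvBDT8XLNlMLmz/D8wNr9e7j/gJX//8zp5MbxiZzGAC0zzks1TlOXXamAWK+t+9DZzVGwMGNHTptOXbChWXybiF58cLGtbq2PxZdaDxNJMZyG3uCBwE6Jg09bcy+Eyr+UBSvL0+L40t75kaXouTuQfXE8GCMg7cdB9tjQwofXLU3nAGqIr6nfg57abGe5x0w7+ZqtdoTFS92oP46eYEaFgqynb5hmclhqzaJ7IhNoP9Z7Yqtku6KHTGZNQ0J5yc6PILWbHN1AsnQykxkxtkdRknqvNSqeq9x37clOipFBsKZTCTdFKoY1a0A4gCQ1ksx6wODOzNPovYfPOT14Sml4iIxkgmxsZHKCwLiMICGTcMF3XGh3nrJzhW6lRXKWs75yl8dULVw8flY7g5dbkcCfeXKmPyqS2Z6F38Gtra/YjMDKHDadMkVwWztgacyOjOm6psmdrEhdt0FKkFOeSUqEfn6AgH9/dH6BqK1qTjN2pJFIVoNIeaVTc6KwTV7ErnLJ4qSFK1tdWIxomKpWlaBAaFA9PSc9r+d10frhpobe0XSrRSx3NSd0X2ylkNqATKI+gV4uk1A7p45xbouYRkiBf3+Af4B/fn+AiI9zR0CWoXW6sYWJX4pidZ1/SGBpQ2+V99LoyGPnTDWYa959jMn0dob/f4X/zP/aVNS8chc/4gwAbGAuHEZPXJqEstWPhFN7jXNeeKaEjqiUj2qkaEqGf3+AgIB/f4B/eoF9YmyGS3+NvZKcpXyog19dYIWEMql5MLtqtHnpzdP+zfL+SIvyPBOjsQJZ//6QQQ8oejtr3oDC7aPbI3SGGKNKjL5fgkdwjLB8cquGcqWNgT99gWyCgH9/gIB/gH9/f4B/dXJ/ToWCYpdjrZKhXnajd3+bc41eOYk5LW0lkKAEXDwAMyYAGycMhCEY//q+Lyxbfl94PLJLx3fI16fwisTnOkbEhKfNrcHNiKe1ij99gVJ3gH9/f3+AgH9/gH9/f3+AcnSFgVuNfptEQKdAYW95hmSDpaeIYpOAYkFXondZ1TSG+EMiBi0GAjYN//6tLjVIel03VNA8RXNHkHoyoMYQIl1IlpY5nZo0hVA+e0VpgH1/gH9/gH9/gH9/gH9/f4CAdXmAYEaSxNayRHidaHiMXI6krIqtojh8fF1TaIlLTz536KHM+43yAMXG+/t0YCI5f8EiRqgYLysckYAy2uqGFysyWa8wY9CabUWMfHOAgH9/gH9/gH9/gH9/gH9/f3+AeXmASXORvs6BYkyAcH90X3hQXCwmfjUhmnc7jYU7K1U7R7hazYPZyuXyd1zs36r62uPxr4HhRYz+stv146rfVl3mj/bjTTORf0t7gH+AgH9/gH9/gH9/gH9/gH9/gH9/e36AVZGTt6yCdViAfG6DhUWTmCTFvnzh1Xjmv4XbRczcKdJ0P5OI1NudHVOgypHCw5+im9ipL4nDW1mkkr7awcvt0DPReCZ8f3iAgH9/gH9/gXl1g4NleoF0gH58gWRnmYRHRoZLkpFYhlxSblVPV0c9J30qC95LZLT/09H6ooD/7qzoK6m7vOrCCFXTo2Lg3o+g3OCnKzGTdMFaL7xAYCYnhh87hFx4gH+AgH9/g2R4lCIttrIhQHIlZFU0clgzvrFeXIxBPV06slFBd0SLjVCcuEFpkc8UDFAAJk4AJyQM16hs1eKEIthKOi2UEhhZ9b6a2O2zNRht47yQdzg6Uy1OgWZngntzfIJzfHqAeyuIxlmk36+oqndRKlxdnbZvVKt1r4l2OYaOU6O1SV55TXW2faHo6df05aDtQ5A1BOhqEZ6C+rCRFOIOIUdcCBtP9+7U8mZaYyhdo8kmoy5QRURiel9akG9SdZ9TU356PSt7fa+21KzJ56zjQ0PbvMiDR3SOy8uaOzibRYRyYJamUIh7QXpCZrZGwmW55NjzfMXiFBli0OiF8Oq6HAsvD0AiIsgE9IabxV/U4VWkoz4vRlI5Y2dJlaVniqxsQ2FeLCNKyctPU5tFuqyAoD2rxXBijJtCgdZeTiaNU7bFY46JXJWwZ73EZWmVd3NX7f9vL3pQGUKWsfG17gZXeit8d4B6IHQoX5kVnEZOsEGJ6ovIp3nSXoLAibi4r1lzdUlfHhs0s+hZP6d1oKdofC1yv4x02bW/edeYHTmOqU9TnafqXlXAb2OKhlmQlXyj9/fUPKS5I1xjiHsYgyMsgHl+f4B/foB+a4FkQm9JYlmMwHl0qo1wiGeVhV12rXGkp1XLOiazz/DDP4ethEhuQZLAwfPrr63e4KbIEhORwY64lBVppGBBaG1UU5qHfs/S7/HawELPWSVuf3FxgH9+gH9/gH9/f4B/f39/boGAO1losltdx5iMdG6ncoSsc520dzq2flrGyem5eC+QXJesa9aPcJM3fHA72nYuOyM8jYY1Gx5M04+RgaWhVN2dNryDzJlByRJXekqBf3+AgH9/gH9/f3+AgIB/f3+AfX2AOT5/a7CPrc2fdVmspWyegFBrTz93dcK92odtc0B6drN4m2hQj3dMd18mlWUiTUGKuV9cCLBbqrxXzs6Ka7JLVDsudm0wj1ZIgXl/f3+AgIB/gIB/gIB/gIB/gIB/f3+APFyAjLJZp1Egm5o3cGNEg01QY31WPmMwylssqK5adG9Bm5xPjEBzw4GUfJ+9M7l5Sb3IjORLDWde4r+pr3RkWlF7gH9+gXt0goBoeYJyf4B/gIB/gIB/gIB/gIB/f3+ASEp5jCxazKplgLZxQkF5kXmRiHeRf1ONpZhduXhhqllyYrRbPKe/mdrYqXTU5bvAG2SO0rSHFHFWJLce009ngFWCg0xMqGNOa7x3U7SacXyDgIB/gIB/gIB/gIB/f3+APDl/bzG56MuuibNyPEt9bnKJiVZte1F/oNS0hrPnur3w1tLxZonViFt6X253582bHSx6qsGEl2KwNngufoctR5lnecrJearAiIevpl6he3GDf4B/f4B/gIB/gH9/gH9/RFd/GTaS9tLOy6N+QTpqbT5JmohTdtnGlN62V4SDZIVQrGY4iy8xiXNacGxa5+hqHSlrkuV6UjqmjanWeH/Se566cZKIeGNdhHldhWlrgH5/gX98foB/f3+Af3+AgHaChlBYCy8zzZZP/5SJSitVXsG+hNbDVL5WiYBMeGVLZU1Ck006oIhahXFVglRHyu9zHBc+1vKZL2WQUZtogld0k4dyfmNwgHh6gH9/gH9/fX6AfYmFfnyCf4B/f3+AaWOByjmQKU9wK2hK8rOdnMntU5Tdp250gKKAjFmSo2RWQFmDi7fDjpXaronkpK/c2bOmVh6B8P1dN2iMc1mSVnB8k3RrgXV+gH9/gH9/f3+Af4B/gIB+gH9/f4B/f3+AZ1N/gj+dYk3KGa/St+nM5iUuWR8XjcVLc4lmdUl3uqiNSaa2V8GBUYl9U2+ezViU05inik3b6f/BFnSIekuMeWmDgX57gH9/gH9/gH9/f3+Af3+Af4B/gH9/f4B/f3+AW0aDUEOJ3mZaRW8aJS0GuD0KlsCKdr9wYE1rWaaferuXonaVY39hcHpaPE89fJlJvJxvk3CX//zMJyNqRT1ugH6AgH9/gH9/gH9/gIB/f3+Af3+Af3+AgH9/f4B/fn6AST1+SkODzHym0aLiaFfwrOvmlMi3pI+raX6zc6GhfYJ3h291jXiBdmWMZ1SWjKthhbRVdYJp"/>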